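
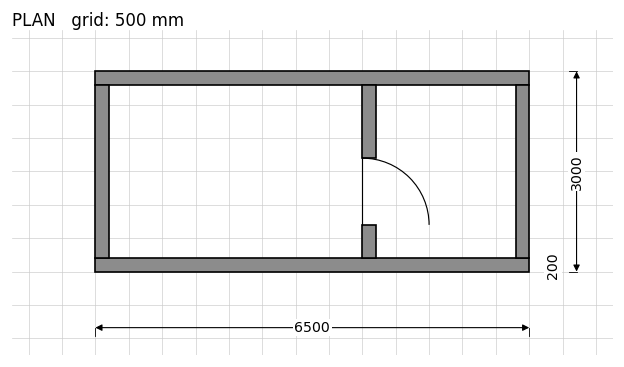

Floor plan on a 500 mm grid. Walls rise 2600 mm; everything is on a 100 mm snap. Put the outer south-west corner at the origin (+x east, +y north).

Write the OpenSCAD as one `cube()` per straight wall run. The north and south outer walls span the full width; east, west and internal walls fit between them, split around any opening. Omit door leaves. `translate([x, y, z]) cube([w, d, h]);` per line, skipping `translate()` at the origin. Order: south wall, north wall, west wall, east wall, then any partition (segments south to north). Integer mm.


cube([6500, 200, 2600]);
translate([0, 2800, 0]) cube([6500, 200, 2600]);
translate([0, 200, 0]) cube([200, 2600, 2600]);
translate([6300, 200, 0]) cube([200, 2600, 2600]);
translate([4000, 200, 0]) cube([200, 500, 2600]);
translate([4000, 1700, 0]) cube([200, 1100, 2600]);


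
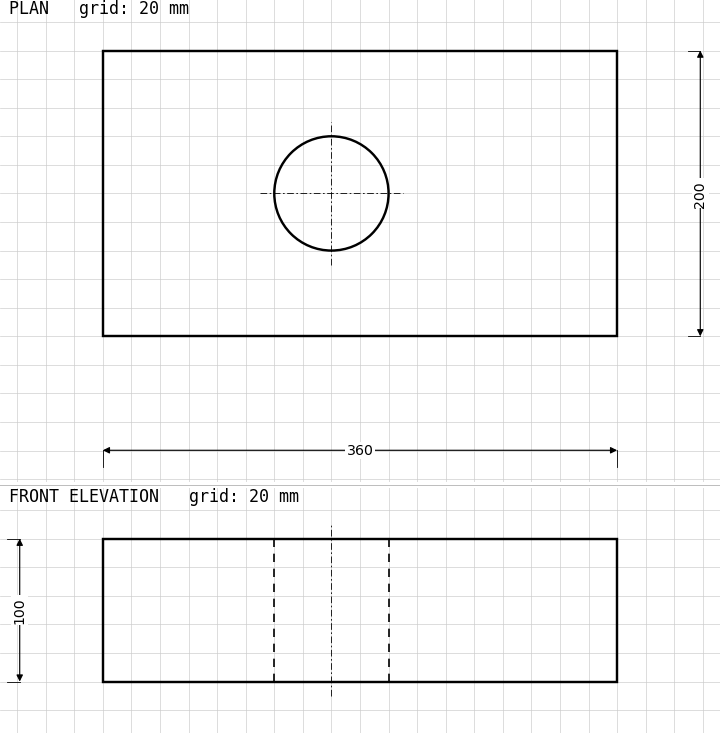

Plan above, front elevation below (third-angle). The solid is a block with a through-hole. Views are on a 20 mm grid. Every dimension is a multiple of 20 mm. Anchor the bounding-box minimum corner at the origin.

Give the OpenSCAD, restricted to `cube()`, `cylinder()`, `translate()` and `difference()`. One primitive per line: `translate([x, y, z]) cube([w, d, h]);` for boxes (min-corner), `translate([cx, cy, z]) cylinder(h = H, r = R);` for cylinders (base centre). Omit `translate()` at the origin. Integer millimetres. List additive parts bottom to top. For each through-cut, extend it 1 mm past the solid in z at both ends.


difference() {
  cube([360, 200, 100]);
  translate([160, 100, -1]) cylinder(h = 102, r = 40);
}


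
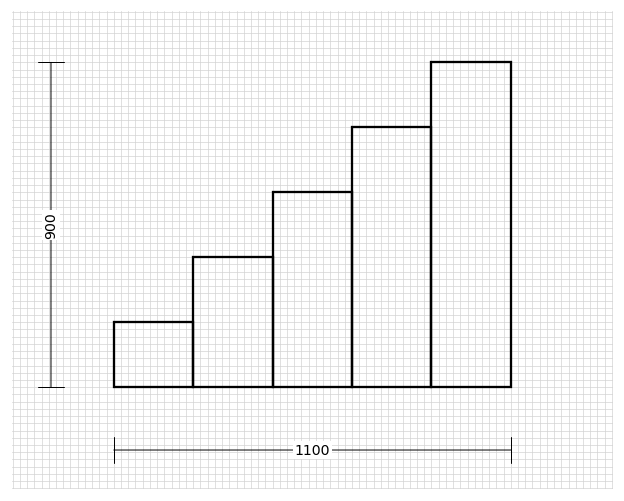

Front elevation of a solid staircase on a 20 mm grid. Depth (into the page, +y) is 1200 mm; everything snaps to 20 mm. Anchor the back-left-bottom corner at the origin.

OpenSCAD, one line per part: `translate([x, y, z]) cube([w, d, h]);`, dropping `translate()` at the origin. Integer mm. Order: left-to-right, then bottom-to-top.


cube([220, 1200, 180]);
translate([220, 0, 0]) cube([220, 1200, 360]);
translate([440, 0, 0]) cube([220, 1200, 540]);
translate([660, 0, 0]) cube([220, 1200, 720]);
translate([880, 0, 0]) cube([220, 1200, 900]);


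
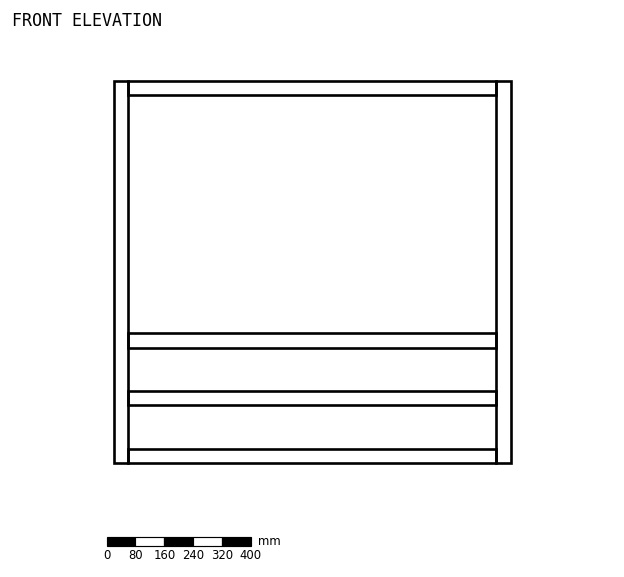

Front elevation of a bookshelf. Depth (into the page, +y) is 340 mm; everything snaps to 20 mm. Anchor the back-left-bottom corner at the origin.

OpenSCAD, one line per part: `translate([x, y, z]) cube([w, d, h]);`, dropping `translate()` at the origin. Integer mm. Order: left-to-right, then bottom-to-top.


cube([40, 340, 1060]);
translate([40, 0, 0]) cube([1020, 340, 40]);
translate([40, 0, 160]) cube([1020, 340, 40]);
translate([40, 0, 320]) cube([1020, 340, 40]);
translate([40, 0, 1020]) cube([1020, 340, 40]);
translate([1060, 0, 0]) cube([40, 340, 1060]);


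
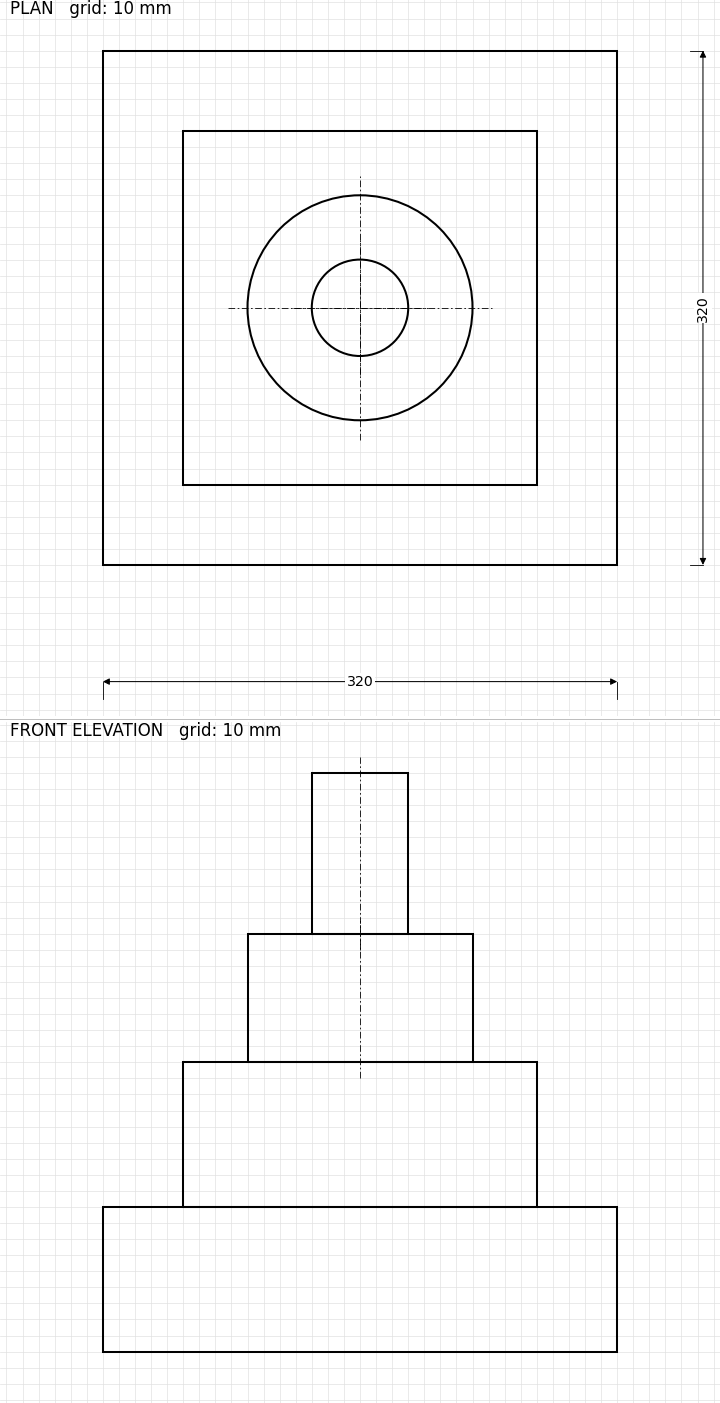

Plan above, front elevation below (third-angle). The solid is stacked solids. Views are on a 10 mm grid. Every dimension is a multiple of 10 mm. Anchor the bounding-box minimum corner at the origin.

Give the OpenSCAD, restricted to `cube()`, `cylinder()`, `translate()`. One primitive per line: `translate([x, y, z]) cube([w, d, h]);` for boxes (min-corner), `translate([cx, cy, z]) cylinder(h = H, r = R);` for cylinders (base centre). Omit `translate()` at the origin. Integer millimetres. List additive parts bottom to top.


cube([320, 320, 90]);
translate([50, 50, 90]) cube([220, 220, 90]);
translate([160, 160, 180]) cylinder(h = 80, r = 70);
translate([160, 160, 260]) cylinder(h = 100, r = 30);


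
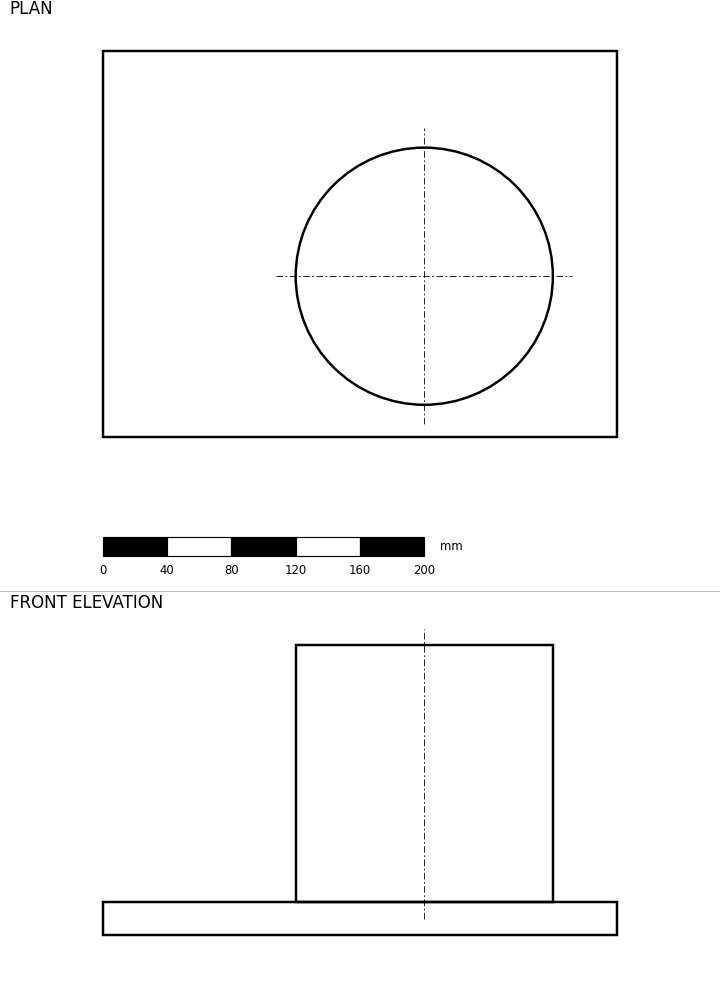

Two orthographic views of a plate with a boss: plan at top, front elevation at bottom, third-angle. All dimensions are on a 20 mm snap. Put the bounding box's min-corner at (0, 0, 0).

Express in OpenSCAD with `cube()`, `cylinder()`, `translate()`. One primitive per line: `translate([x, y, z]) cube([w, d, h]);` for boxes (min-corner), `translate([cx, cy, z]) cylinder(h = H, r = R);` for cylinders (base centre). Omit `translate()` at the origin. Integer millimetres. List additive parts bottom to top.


cube([320, 240, 20]);
translate([200, 100, 20]) cylinder(h = 160, r = 80);


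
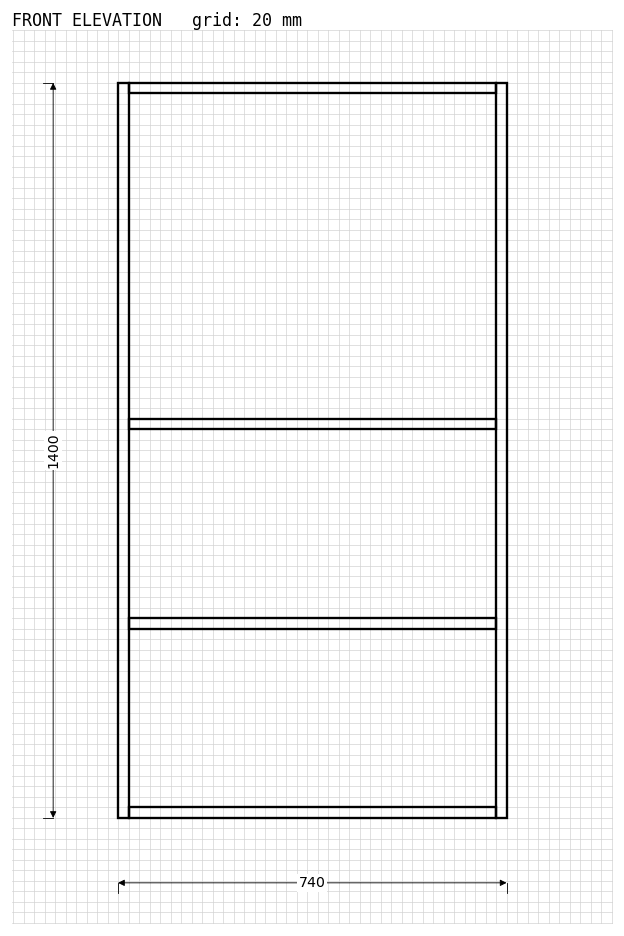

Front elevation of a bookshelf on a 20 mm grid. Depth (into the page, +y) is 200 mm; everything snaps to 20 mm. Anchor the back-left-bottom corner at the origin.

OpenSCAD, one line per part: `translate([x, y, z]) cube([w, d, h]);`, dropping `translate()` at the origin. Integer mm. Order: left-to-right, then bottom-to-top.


cube([20, 200, 1400]);
translate([20, 0, 0]) cube([700, 200, 20]);
translate([20, 0, 360]) cube([700, 200, 20]);
translate([20, 0, 740]) cube([700, 200, 20]);
translate([20, 0, 1380]) cube([700, 200, 20]);
translate([720, 0, 0]) cube([20, 200, 1400]);


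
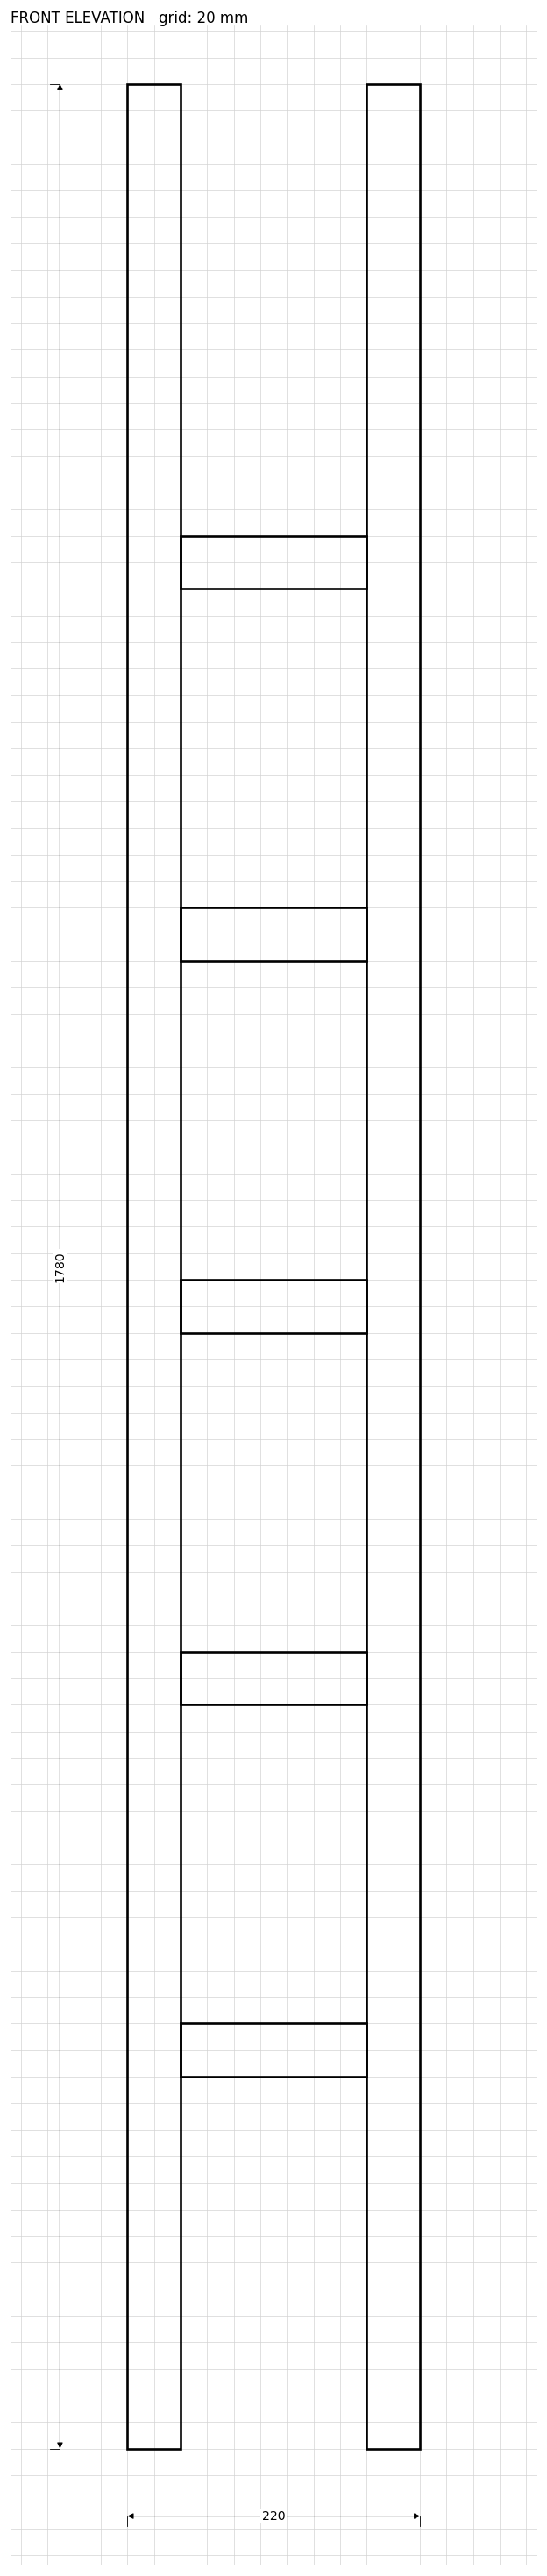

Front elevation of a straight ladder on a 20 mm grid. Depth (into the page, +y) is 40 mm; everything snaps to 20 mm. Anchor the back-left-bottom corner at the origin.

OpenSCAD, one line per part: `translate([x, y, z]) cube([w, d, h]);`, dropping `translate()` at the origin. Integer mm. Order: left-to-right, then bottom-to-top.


cube([40, 40, 1780]);
translate([40, 0, 280]) cube([140, 40, 40]);
translate([40, 0, 560]) cube([140, 40, 40]);
translate([40, 0, 840]) cube([140, 40, 40]);
translate([40, 0, 1120]) cube([140, 40, 40]);
translate([40, 0, 1400]) cube([140, 40, 40]);
translate([180, 0, 0]) cube([40, 40, 1780]);


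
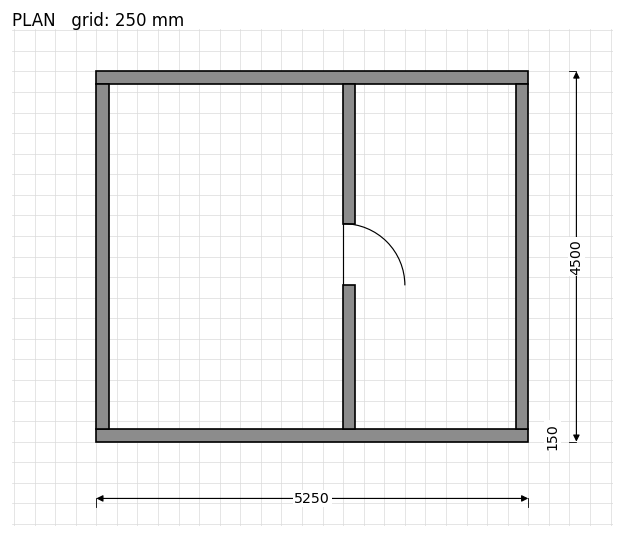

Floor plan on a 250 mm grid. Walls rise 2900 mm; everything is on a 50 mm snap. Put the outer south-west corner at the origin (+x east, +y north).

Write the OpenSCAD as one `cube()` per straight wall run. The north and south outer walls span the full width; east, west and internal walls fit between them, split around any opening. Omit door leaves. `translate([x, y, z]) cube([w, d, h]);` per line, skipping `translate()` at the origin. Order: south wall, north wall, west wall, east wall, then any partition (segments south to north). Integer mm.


cube([5250, 150, 2900]);
translate([0, 4350, 0]) cube([5250, 150, 2900]);
translate([0, 150, 0]) cube([150, 4200, 2900]);
translate([5100, 150, 0]) cube([150, 4200, 2900]);
translate([3000, 150, 0]) cube([150, 1750, 2900]);
translate([3000, 2650, 0]) cube([150, 1700, 2900]);


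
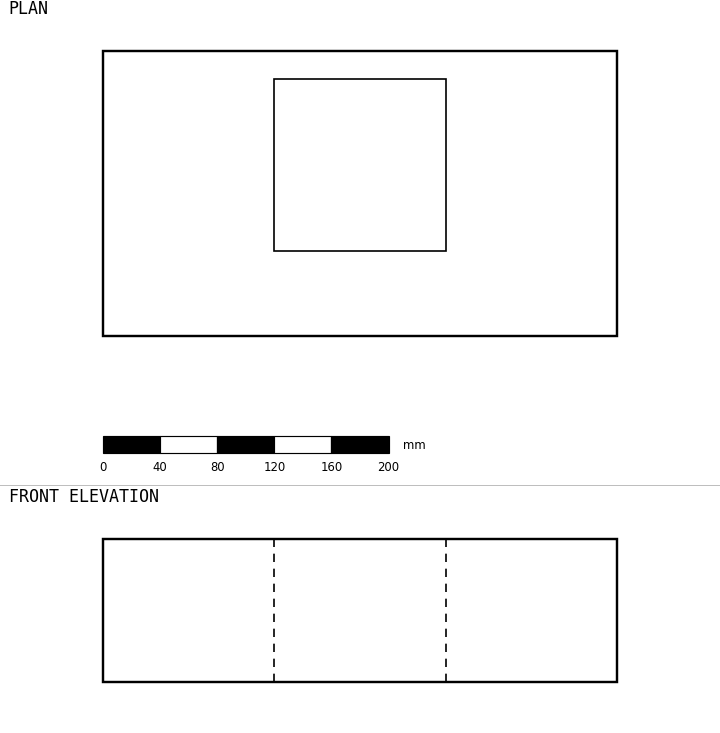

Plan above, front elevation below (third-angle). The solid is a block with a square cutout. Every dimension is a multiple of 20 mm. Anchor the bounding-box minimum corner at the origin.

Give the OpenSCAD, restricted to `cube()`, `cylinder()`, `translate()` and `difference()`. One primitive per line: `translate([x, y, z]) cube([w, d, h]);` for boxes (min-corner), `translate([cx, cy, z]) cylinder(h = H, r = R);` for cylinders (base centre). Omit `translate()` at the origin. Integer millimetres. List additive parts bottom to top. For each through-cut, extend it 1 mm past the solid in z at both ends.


difference() {
  cube([360, 200, 100]);
  translate([120, 60, -1]) cube([120, 120, 102]);
}


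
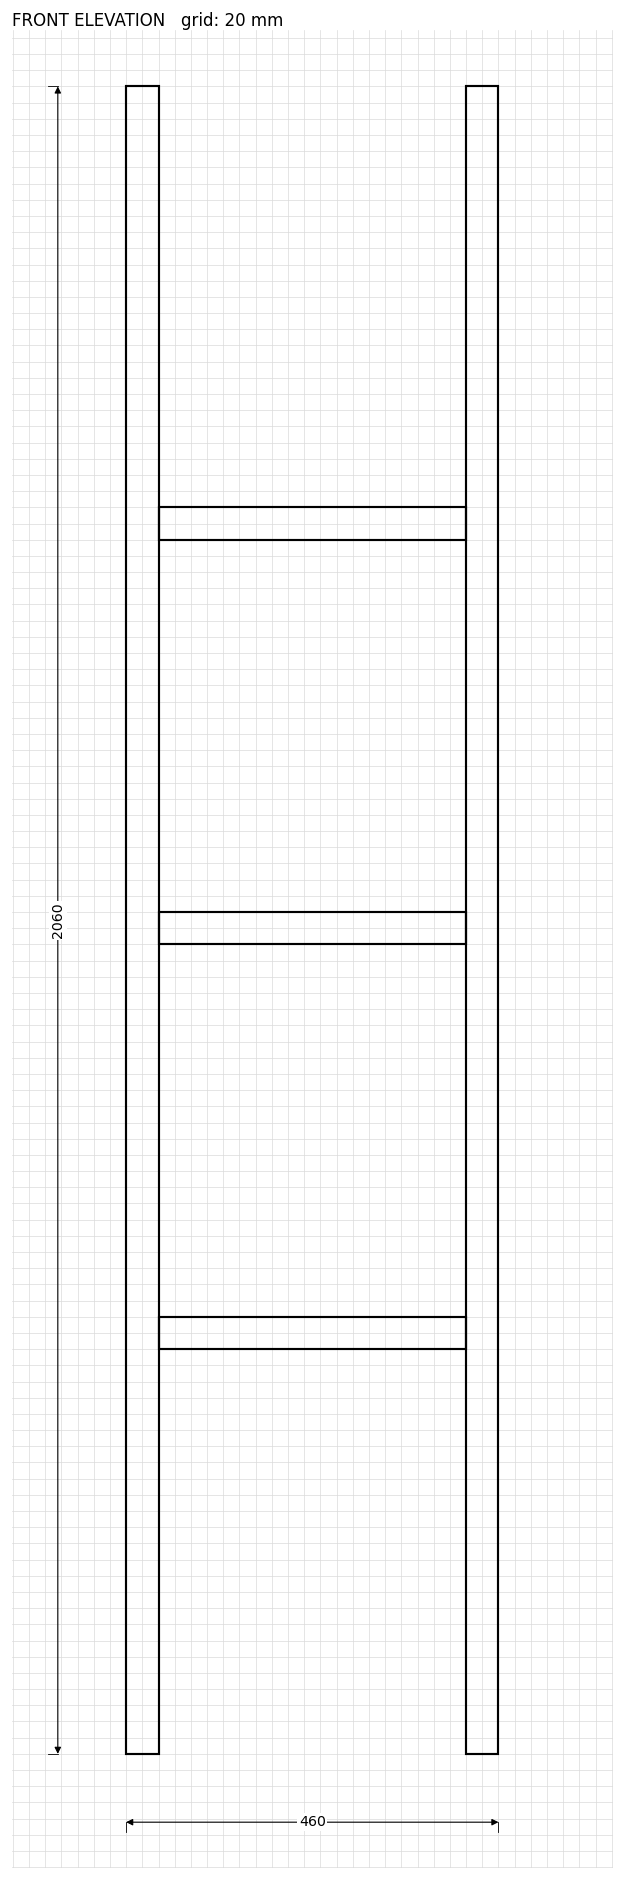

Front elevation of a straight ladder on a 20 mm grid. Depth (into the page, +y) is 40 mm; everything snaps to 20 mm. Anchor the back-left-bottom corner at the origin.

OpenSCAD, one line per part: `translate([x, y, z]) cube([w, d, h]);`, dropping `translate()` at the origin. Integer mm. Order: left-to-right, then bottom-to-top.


cube([40, 40, 2060]);
translate([40, 0, 500]) cube([380, 40, 40]);
translate([40, 0, 1000]) cube([380, 40, 40]);
translate([40, 0, 1500]) cube([380, 40, 40]);
translate([420, 0, 0]) cube([40, 40, 2060]);


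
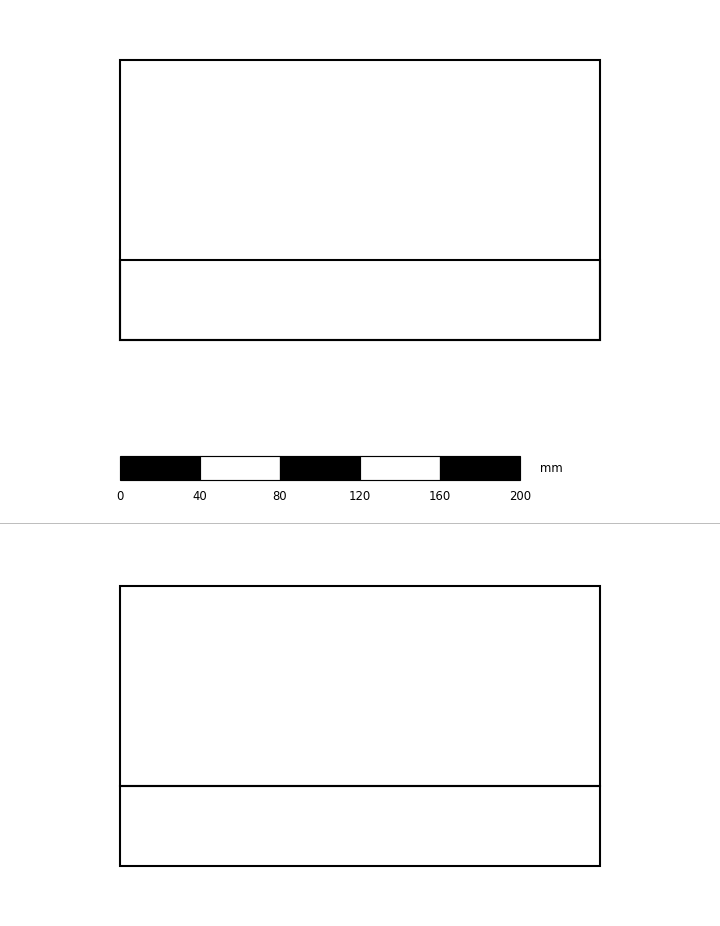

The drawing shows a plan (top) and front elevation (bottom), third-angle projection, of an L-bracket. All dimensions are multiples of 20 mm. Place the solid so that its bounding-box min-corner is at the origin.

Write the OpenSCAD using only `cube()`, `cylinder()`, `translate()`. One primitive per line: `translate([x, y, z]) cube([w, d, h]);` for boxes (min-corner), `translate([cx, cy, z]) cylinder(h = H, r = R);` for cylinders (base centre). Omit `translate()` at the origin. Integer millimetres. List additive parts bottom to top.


cube([240, 140, 40]);
translate([0, 0, 40]) cube([240, 40, 100]);


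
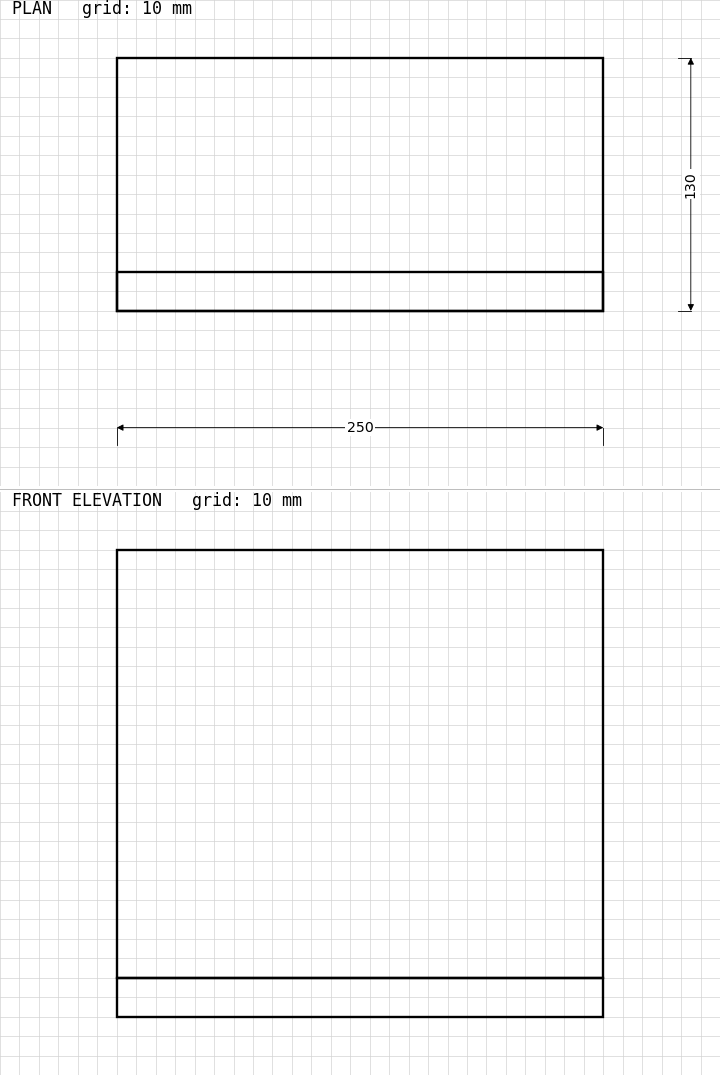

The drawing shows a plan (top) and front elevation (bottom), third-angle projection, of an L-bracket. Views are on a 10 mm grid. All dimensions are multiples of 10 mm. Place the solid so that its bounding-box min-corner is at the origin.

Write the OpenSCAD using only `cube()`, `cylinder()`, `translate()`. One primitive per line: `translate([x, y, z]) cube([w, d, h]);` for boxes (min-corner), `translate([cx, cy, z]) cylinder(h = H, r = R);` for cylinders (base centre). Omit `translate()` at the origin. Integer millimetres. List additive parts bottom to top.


cube([250, 130, 20]);
translate([0, 0, 20]) cube([250, 20, 220]);


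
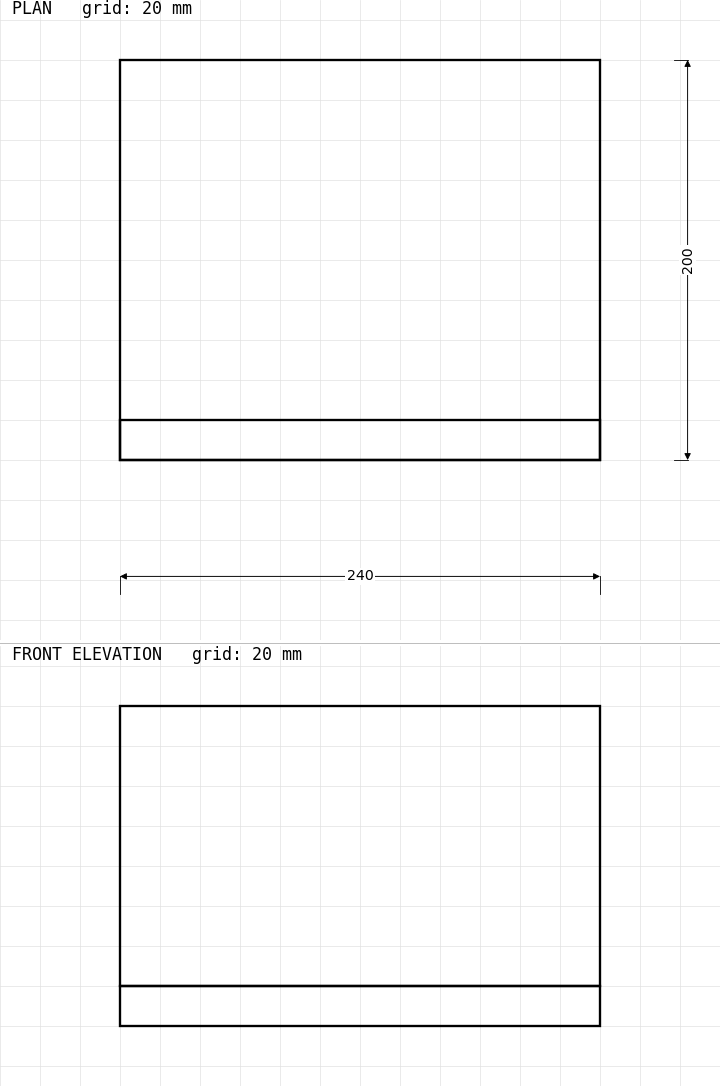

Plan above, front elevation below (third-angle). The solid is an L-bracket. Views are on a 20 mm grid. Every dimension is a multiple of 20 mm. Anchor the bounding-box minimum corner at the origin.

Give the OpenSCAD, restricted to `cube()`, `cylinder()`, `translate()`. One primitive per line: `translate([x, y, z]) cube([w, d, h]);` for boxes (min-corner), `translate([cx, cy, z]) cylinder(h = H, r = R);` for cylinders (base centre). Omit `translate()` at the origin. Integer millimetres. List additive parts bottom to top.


cube([240, 200, 20]);
translate([0, 0, 20]) cube([240, 20, 140]);


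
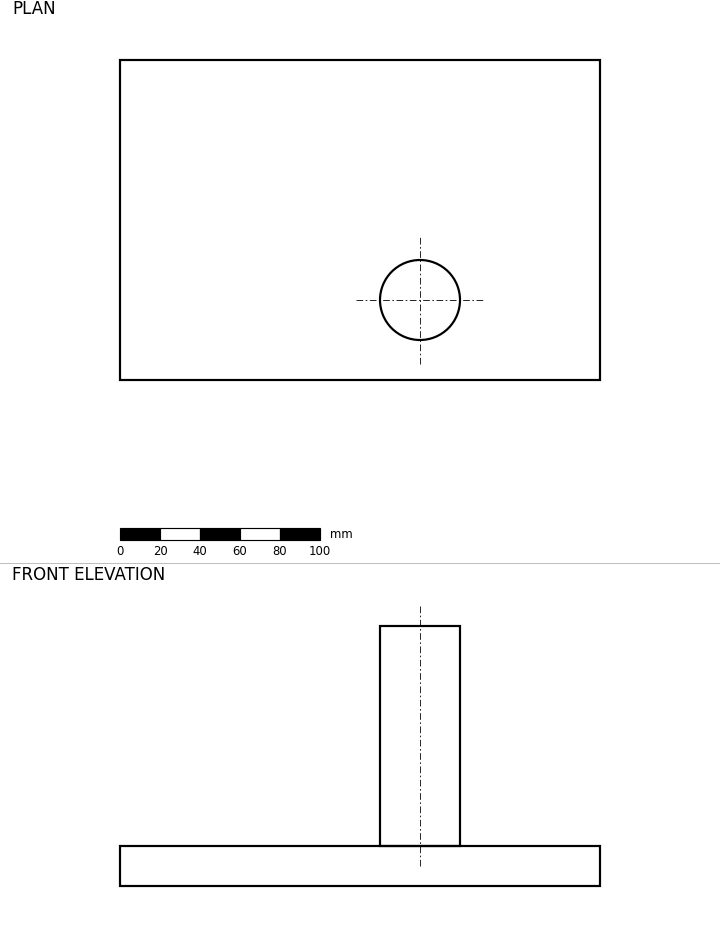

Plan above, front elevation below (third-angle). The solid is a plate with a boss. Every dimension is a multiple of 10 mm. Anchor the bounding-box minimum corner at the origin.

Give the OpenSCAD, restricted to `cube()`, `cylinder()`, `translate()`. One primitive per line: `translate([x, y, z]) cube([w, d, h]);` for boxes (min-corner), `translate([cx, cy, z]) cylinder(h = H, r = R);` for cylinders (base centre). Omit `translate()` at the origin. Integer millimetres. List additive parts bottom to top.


cube([240, 160, 20]);
translate([150, 40, 20]) cylinder(h = 110, r = 20);


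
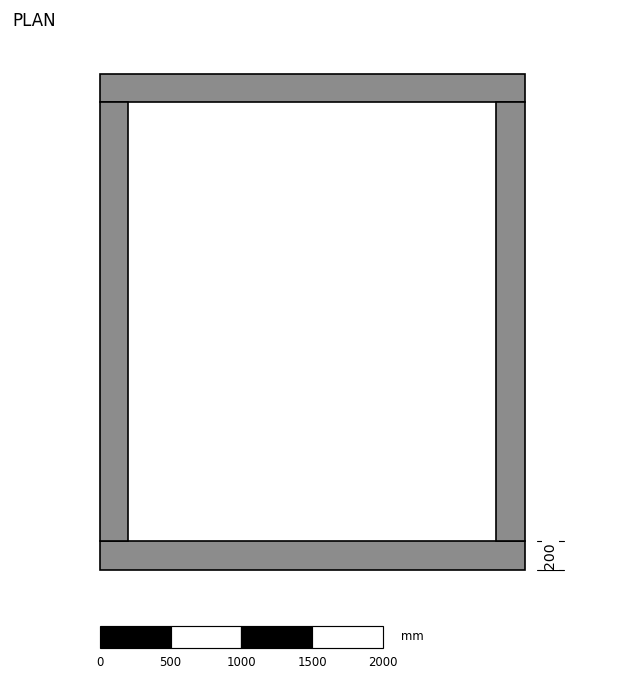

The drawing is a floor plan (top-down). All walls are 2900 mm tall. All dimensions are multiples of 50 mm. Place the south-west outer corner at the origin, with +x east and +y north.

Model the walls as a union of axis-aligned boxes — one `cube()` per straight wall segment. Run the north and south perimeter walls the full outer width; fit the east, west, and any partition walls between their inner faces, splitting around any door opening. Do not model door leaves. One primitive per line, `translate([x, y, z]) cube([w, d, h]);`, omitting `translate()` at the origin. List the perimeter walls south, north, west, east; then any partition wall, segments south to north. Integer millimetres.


cube([3000, 200, 2900]);
translate([0, 3300, 0]) cube([3000, 200, 2900]);
translate([0, 200, 0]) cube([200, 3100, 2900]);
translate([2800, 200, 0]) cube([200, 3100, 2900]);


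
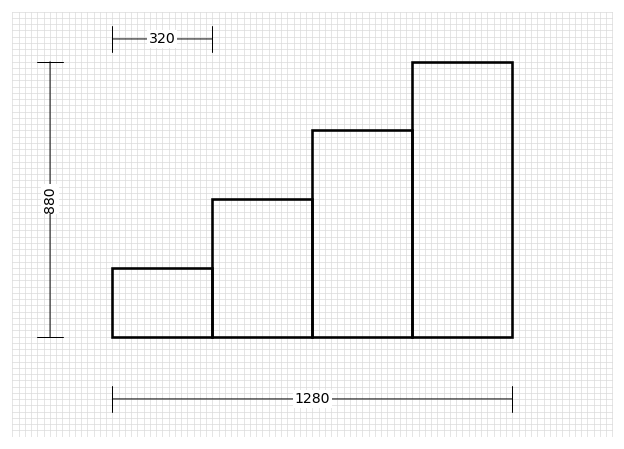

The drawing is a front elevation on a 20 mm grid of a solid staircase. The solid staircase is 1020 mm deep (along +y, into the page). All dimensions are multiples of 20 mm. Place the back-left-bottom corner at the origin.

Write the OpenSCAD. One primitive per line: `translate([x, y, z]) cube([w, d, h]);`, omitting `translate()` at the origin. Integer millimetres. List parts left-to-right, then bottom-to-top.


cube([320, 1020, 220]);
translate([320, 0, 0]) cube([320, 1020, 440]);
translate([640, 0, 0]) cube([320, 1020, 660]);
translate([960, 0, 0]) cube([320, 1020, 880]);


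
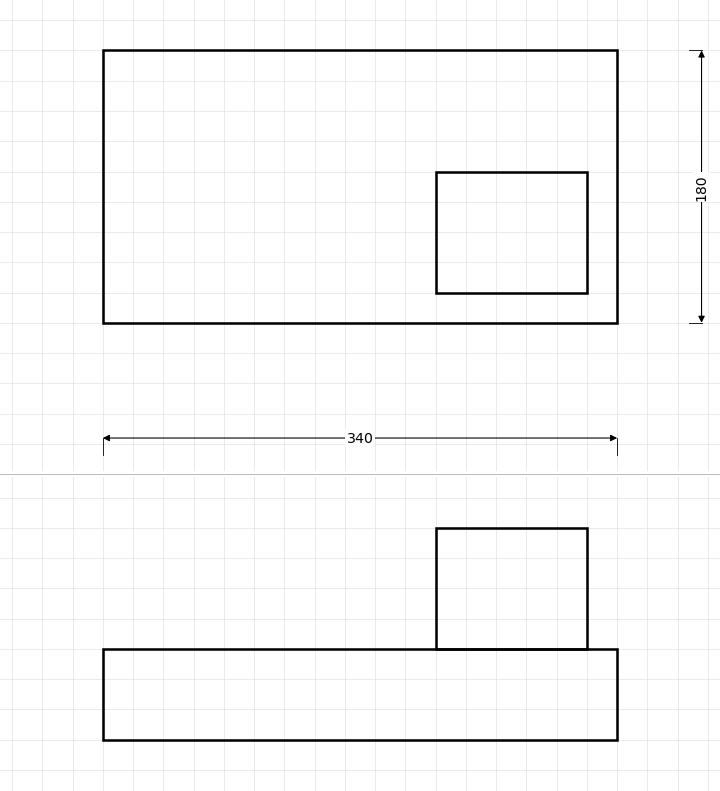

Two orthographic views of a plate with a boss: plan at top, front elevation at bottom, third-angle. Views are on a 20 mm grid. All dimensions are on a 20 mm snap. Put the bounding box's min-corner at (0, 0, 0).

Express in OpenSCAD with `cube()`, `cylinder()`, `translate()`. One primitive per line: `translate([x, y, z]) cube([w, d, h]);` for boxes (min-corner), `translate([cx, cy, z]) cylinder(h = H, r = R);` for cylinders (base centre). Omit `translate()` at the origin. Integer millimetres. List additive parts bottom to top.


cube([340, 180, 60]);
translate([220, 20, 60]) cube([100, 80, 80]);


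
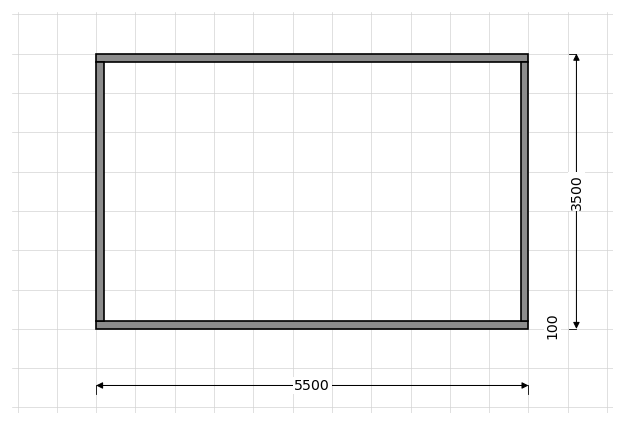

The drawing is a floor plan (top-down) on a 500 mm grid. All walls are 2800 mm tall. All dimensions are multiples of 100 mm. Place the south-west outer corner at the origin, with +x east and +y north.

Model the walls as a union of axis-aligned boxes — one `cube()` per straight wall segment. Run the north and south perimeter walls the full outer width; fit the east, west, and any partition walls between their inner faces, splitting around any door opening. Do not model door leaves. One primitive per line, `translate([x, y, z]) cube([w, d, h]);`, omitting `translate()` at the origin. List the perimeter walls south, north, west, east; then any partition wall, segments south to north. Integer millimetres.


cube([5500, 100, 2800]);
translate([0, 3400, 0]) cube([5500, 100, 2800]);
translate([0, 100, 0]) cube([100, 3300, 2800]);
translate([5400, 100, 0]) cube([100, 3300, 2800]);


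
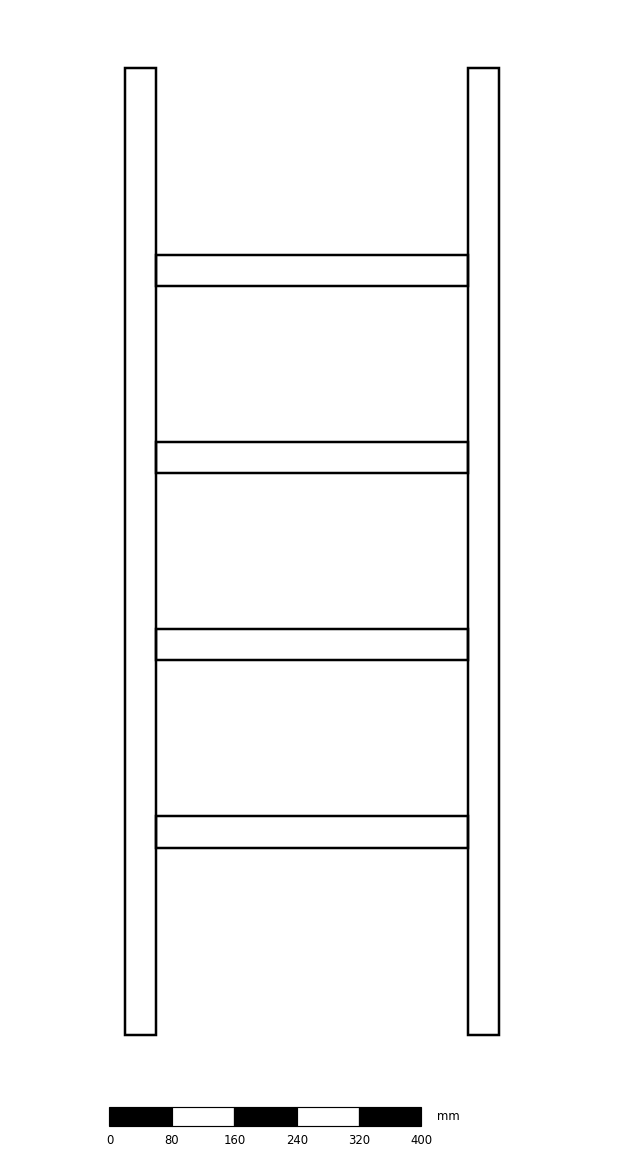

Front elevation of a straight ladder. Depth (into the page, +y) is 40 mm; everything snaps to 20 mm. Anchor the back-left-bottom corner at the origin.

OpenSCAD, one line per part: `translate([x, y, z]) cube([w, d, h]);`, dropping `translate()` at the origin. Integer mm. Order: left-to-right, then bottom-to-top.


cube([40, 40, 1240]);
translate([40, 0, 240]) cube([400, 40, 40]);
translate([40, 0, 480]) cube([400, 40, 40]);
translate([40, 0, 720]) cube([400, 40, 40]);
translate([40, 0, 960]) cube([400, 40, 40]);
translate([440, 0, 0]) cube([40, 40, 1240]);


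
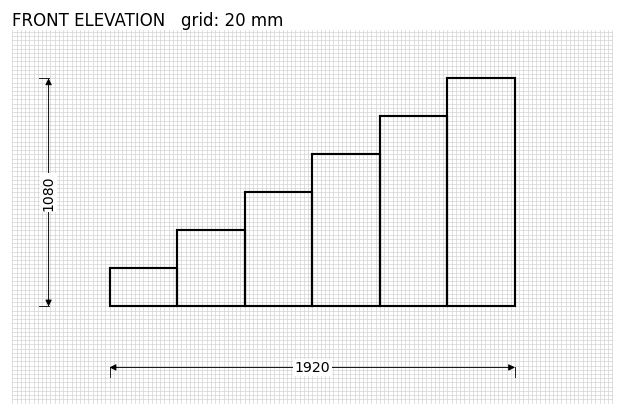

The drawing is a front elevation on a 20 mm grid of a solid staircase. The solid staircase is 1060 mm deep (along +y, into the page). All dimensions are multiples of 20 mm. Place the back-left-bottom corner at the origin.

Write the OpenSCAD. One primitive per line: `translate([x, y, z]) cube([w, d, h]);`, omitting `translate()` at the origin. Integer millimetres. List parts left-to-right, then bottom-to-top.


cube([320, 1060, 180]);
translate([320, 0, 0]) cube([320, 1060, 360]);
translate([640, 0, 0]) cube([320, 1060, 540]);
translate([960, 0, 0]) cube([320, 1060, 720]);
translate([1280, 0, 0]) cube([320, 1060, 900]);
translate([1600, 0, 0]) cube([320, 1060, 1080]);


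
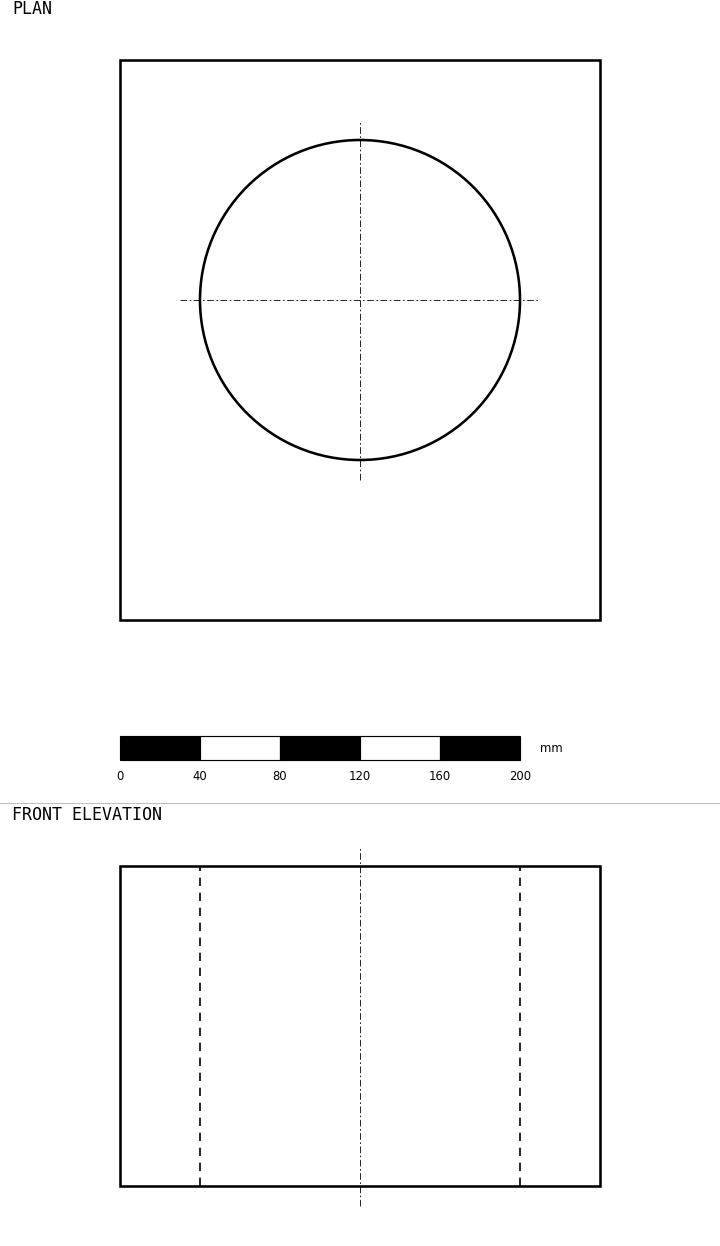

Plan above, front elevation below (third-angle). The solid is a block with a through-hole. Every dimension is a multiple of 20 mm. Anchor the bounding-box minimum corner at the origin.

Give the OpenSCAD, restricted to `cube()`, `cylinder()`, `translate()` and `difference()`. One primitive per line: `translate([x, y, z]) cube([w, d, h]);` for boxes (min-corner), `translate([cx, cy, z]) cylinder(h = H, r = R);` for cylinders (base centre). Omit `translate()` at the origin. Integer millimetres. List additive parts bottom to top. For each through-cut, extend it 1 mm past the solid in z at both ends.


difference() {
  cube([240, 280, 160]);
  translate([120, 160, -1]) cylinder(h = 162, r = 80);
}


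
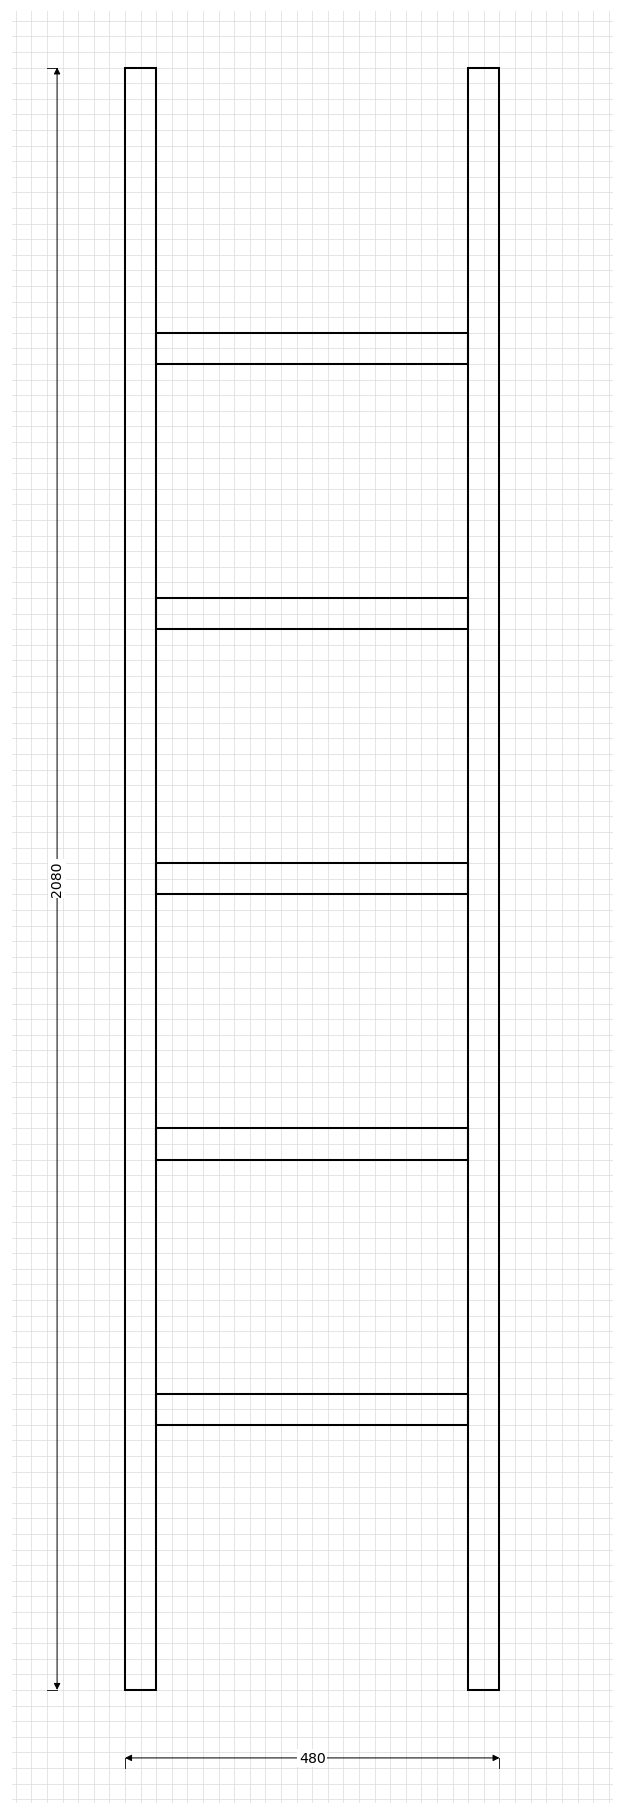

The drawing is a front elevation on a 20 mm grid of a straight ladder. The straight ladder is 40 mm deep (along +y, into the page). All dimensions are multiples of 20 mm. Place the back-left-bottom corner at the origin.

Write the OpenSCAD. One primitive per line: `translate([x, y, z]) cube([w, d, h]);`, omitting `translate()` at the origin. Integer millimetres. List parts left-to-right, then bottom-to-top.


cube([40, 40, 2080]);
translate([40, 0, 340]) cube([400, 40, 40]);
translate([40, 0, 680]) cube([400, 40, 40]);
translate([40, 0, 1020]) cube([400, 40, 40]);
translate([40, 0, 1360]) cube([400, 40, 40]);
translate([40, 0, 1700]) cube([400, 40, 40]);
translate([440, 0, 0]) cube([40, 40, 2080]);


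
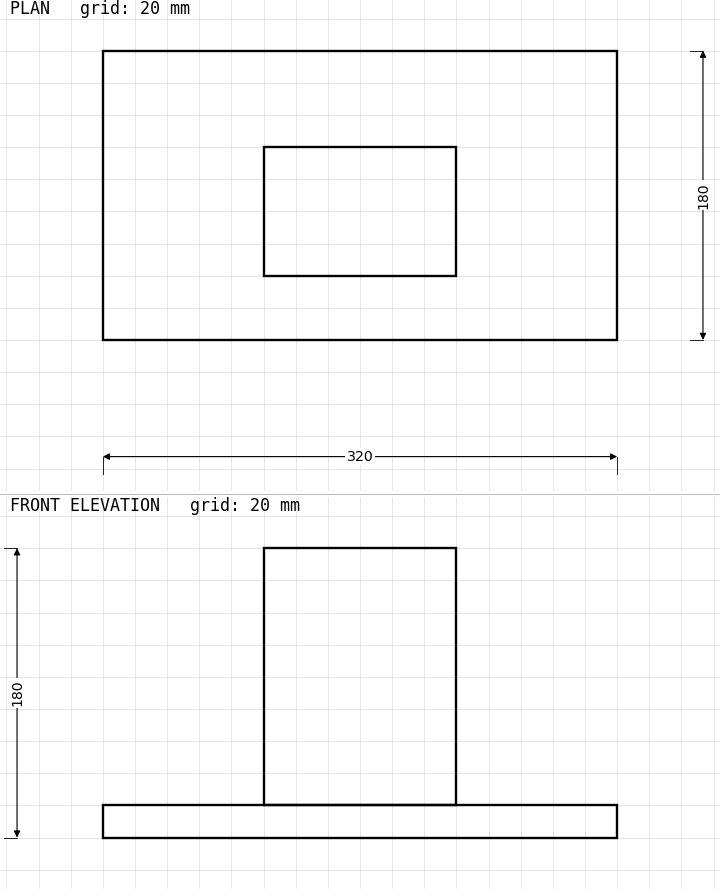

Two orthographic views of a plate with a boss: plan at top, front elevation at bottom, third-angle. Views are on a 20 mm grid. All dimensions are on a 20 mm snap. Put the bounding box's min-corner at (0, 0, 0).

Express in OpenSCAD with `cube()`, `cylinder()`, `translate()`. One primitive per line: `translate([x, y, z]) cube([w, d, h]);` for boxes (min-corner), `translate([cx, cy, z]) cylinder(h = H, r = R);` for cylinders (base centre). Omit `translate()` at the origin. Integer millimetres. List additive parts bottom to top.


cube([320, 180, 20]);
translate([100, 40, 20]) cube([120, 80, 160]);


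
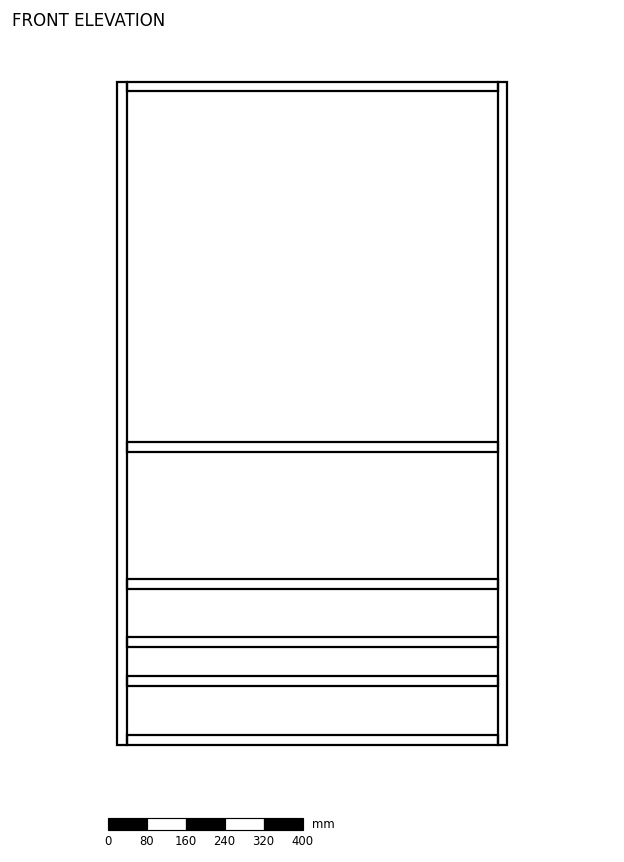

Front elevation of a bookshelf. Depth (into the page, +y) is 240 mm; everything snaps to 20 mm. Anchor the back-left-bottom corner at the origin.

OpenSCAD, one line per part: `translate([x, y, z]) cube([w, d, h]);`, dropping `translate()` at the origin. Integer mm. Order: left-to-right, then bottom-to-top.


cube([20, 240, 1360]);
translate([20, 0, 0]) cube([760, 240, 20]);
translate([20, 0, 120]) cube([760, 240, 20]);
translate([20, 0, 200]) cube([760, 240, 20]);
translate([20, 0, 320]) cube([760, 240, 20]);
translate([20, 0, 600]) cube([760, 240, 20]);
translate([20, 0, 1340]) cube([760, 240, 20]);
translate([780, 0, 0]) cube([20, 240, 1360]);


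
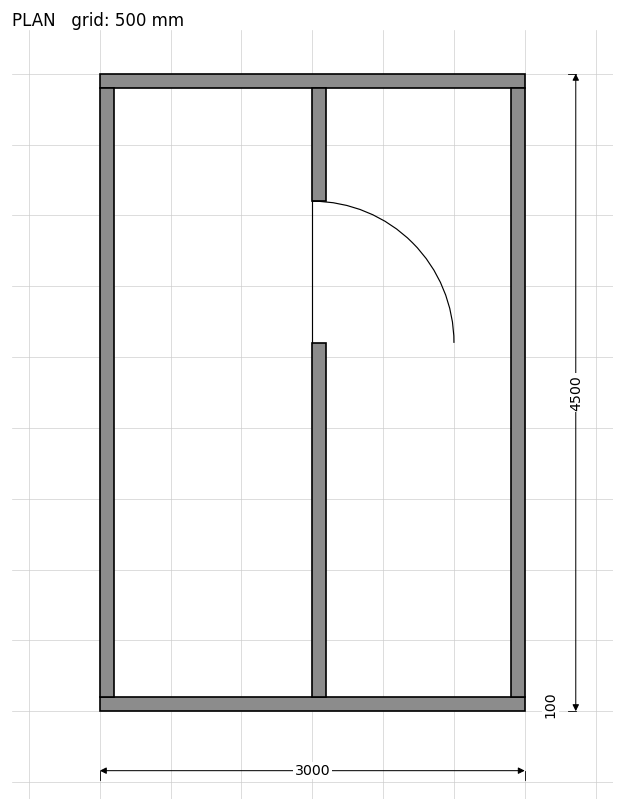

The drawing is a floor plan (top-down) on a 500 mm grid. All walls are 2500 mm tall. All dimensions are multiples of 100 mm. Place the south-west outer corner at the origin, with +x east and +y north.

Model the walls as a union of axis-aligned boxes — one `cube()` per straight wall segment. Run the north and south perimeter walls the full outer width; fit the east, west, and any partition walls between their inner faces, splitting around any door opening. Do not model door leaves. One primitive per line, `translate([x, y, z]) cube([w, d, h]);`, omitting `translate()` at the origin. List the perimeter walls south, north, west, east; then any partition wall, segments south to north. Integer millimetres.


cube([3000, 100, 2500]);
translate([0, 4400, 0]) cube([3000, 100, 2500]);
translate([0, 100, 0]) cube([100, 4300, 2500]);
translate([2900, 100, 0]) cube([100, 4300, 2500]);
translate([1500, 100, 0]) cube([100, 2500, 2500]);
translate([1500, 3600, 0]) cube([100, 800, 2500]);


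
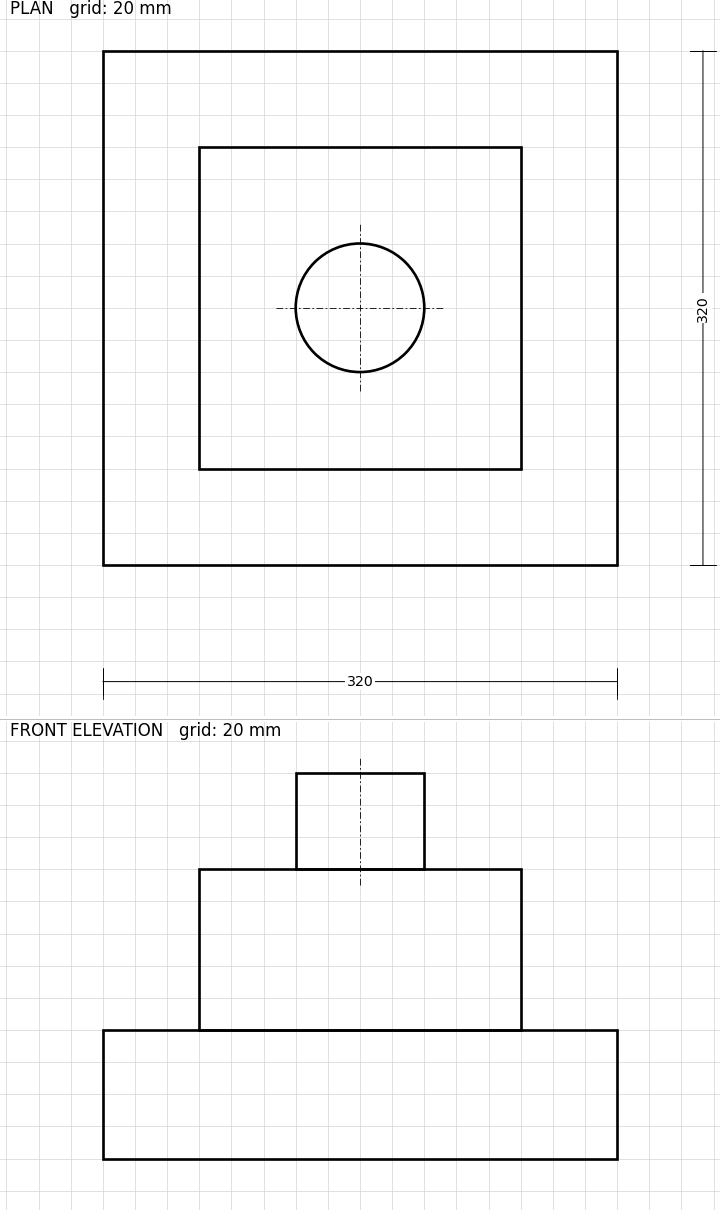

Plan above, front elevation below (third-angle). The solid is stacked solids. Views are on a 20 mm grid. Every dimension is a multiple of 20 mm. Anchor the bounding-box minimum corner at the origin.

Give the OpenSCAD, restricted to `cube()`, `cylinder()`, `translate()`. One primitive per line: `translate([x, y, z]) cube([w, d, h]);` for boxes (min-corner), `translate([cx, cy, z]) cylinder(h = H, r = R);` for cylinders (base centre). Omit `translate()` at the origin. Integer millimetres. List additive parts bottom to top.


cube([320, 320, 80]);
translate([60, 60, 80]) cube([200, 200, 100]);
translate([160, 160, 180]) cylinder(h = 60, r = 40);


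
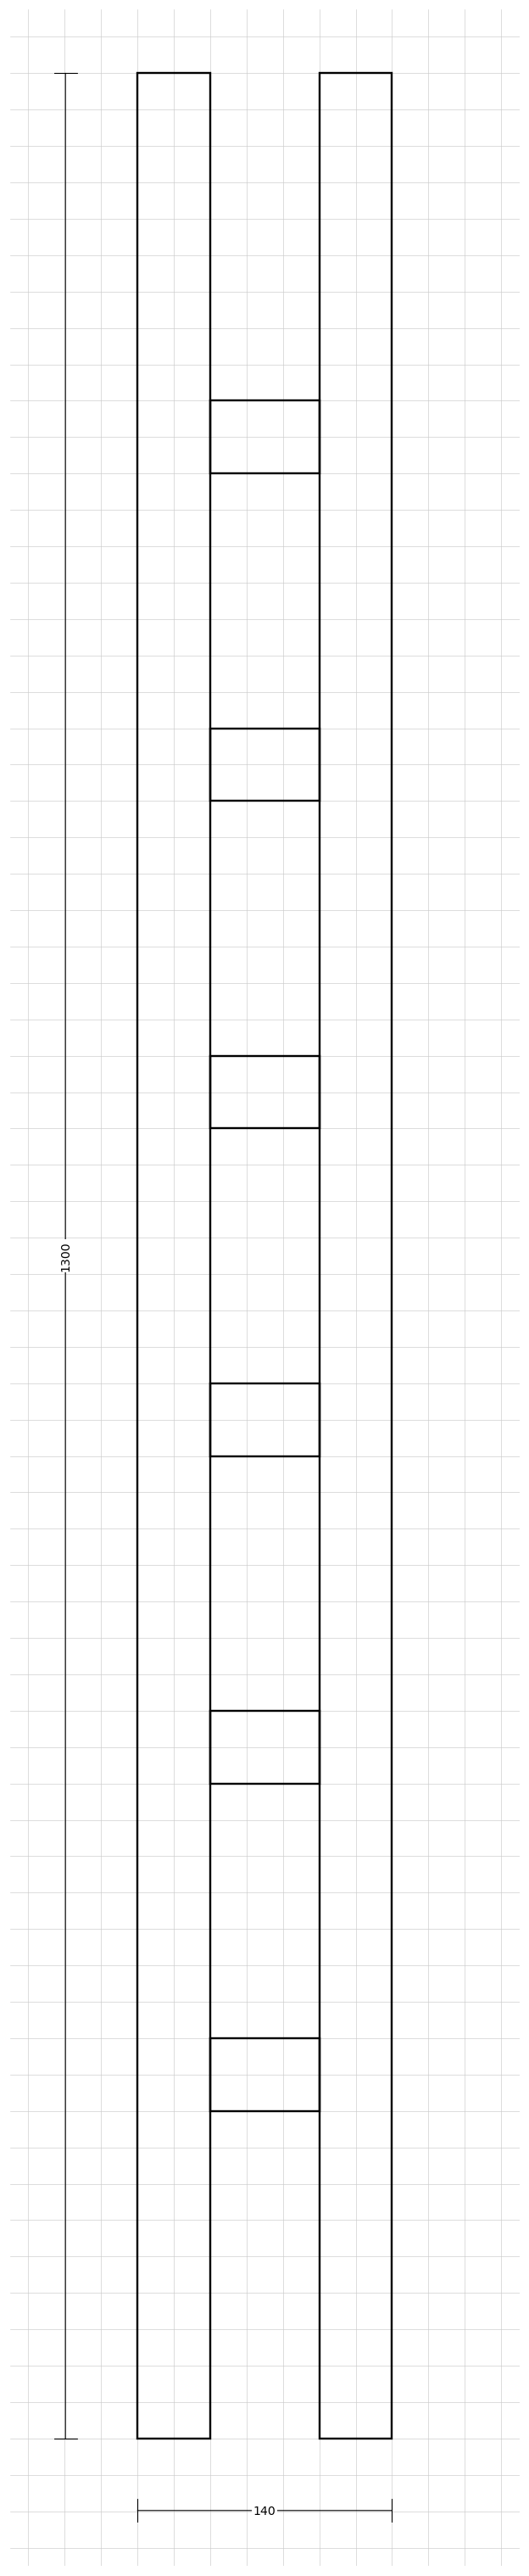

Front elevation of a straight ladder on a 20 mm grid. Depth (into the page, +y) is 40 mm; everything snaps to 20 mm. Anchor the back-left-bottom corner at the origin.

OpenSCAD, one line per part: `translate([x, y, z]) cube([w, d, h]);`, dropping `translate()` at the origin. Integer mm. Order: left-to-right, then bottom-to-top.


cube([40, 40, 1300]);
translate([40, 0, 180]) cube([60, 40, 40]);
translate([40, 0, 360]) cube([60, 40, 40]);
translate([40, 0, 540]) cube([60, 40, 40]);
translate([40, 0, 720]) cube([60, 40, 40]);
translate([40, 0, 900]) cube([60, 40, 40]);
translate([40, 0, 1080]) cube([60, 40, 40]);
translate([100, 0, 0]) cube([40, 40, 1300]);


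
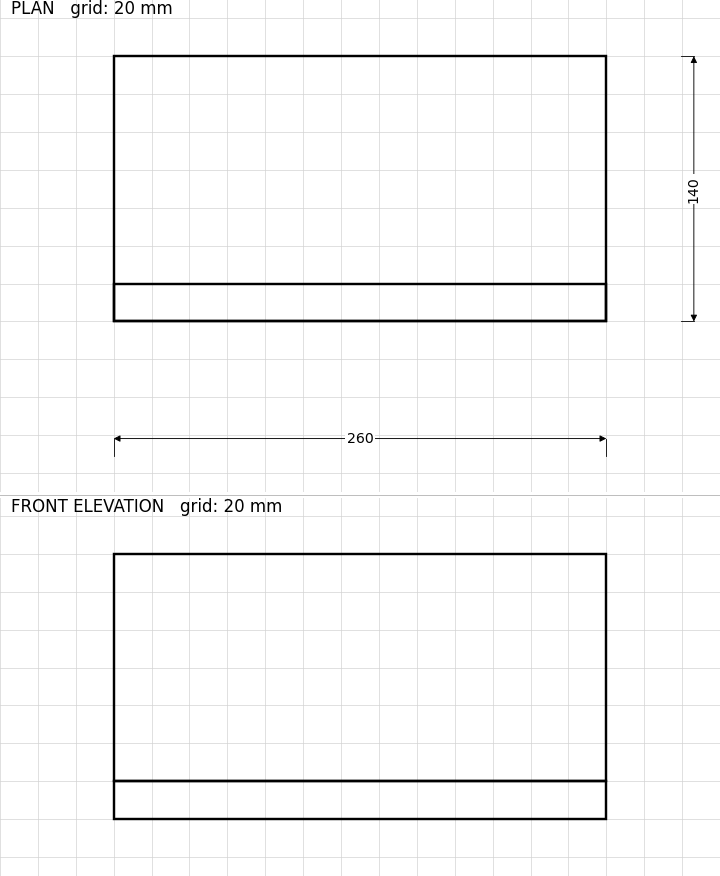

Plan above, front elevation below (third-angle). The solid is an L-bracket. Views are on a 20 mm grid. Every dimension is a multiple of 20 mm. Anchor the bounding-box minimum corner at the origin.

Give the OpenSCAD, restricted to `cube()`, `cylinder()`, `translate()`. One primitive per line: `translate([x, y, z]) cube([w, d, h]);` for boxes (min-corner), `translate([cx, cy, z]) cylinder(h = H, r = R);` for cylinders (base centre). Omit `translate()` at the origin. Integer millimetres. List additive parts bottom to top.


cube([260, 140, 20]);
translate([0, 0, 20]) cube([260, 20, 120]);


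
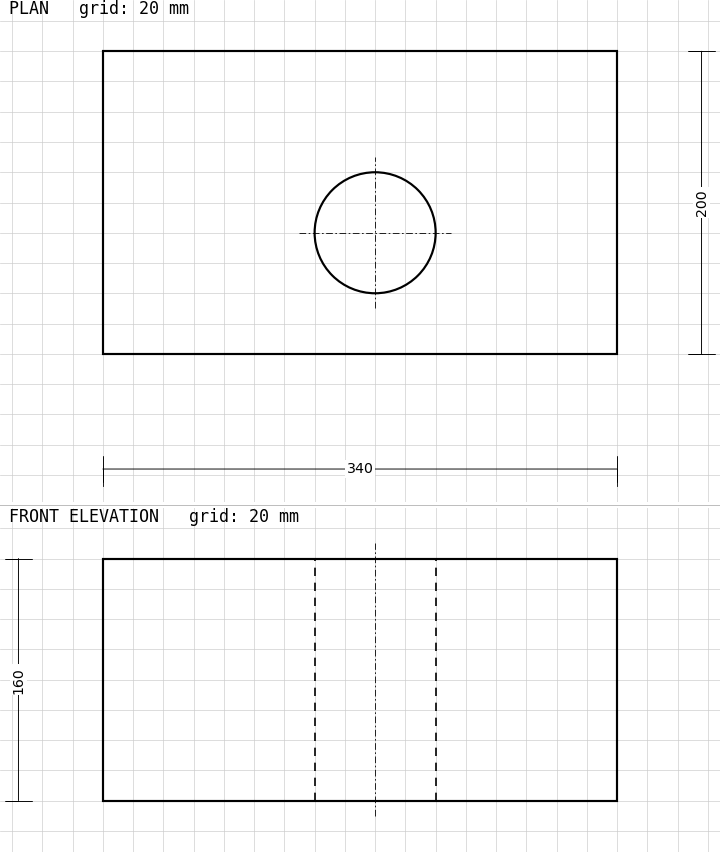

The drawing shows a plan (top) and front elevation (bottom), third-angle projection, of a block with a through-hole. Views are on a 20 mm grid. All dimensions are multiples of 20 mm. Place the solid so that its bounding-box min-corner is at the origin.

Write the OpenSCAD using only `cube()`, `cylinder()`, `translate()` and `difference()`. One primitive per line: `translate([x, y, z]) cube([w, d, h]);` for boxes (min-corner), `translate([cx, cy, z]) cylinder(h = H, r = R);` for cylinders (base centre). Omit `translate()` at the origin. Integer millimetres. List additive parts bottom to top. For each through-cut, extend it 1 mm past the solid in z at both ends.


difference() {
  cube([340, 200, 160]);
  translate([180, 80, -1]) cylinder(h = 162, r = 40);
}


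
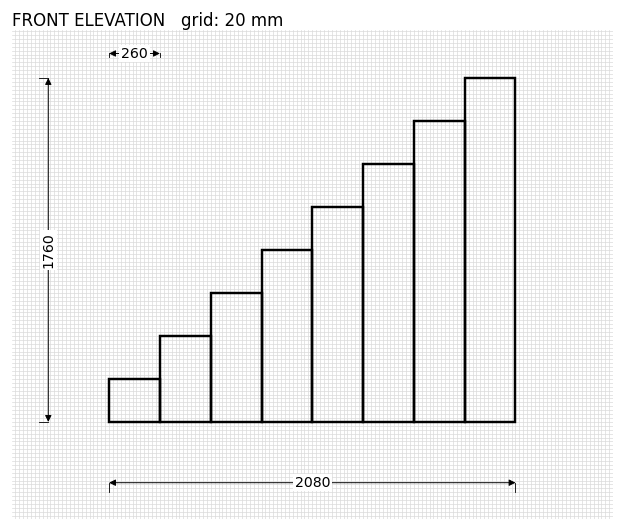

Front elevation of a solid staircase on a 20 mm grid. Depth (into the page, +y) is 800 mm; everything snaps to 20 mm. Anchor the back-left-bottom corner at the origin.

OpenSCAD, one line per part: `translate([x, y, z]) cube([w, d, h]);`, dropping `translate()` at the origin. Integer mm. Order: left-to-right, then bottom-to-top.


cube([260, 800, 220]);
translate([260, 0, 0]) cube([260, 800, 440]);
translate([520, 0, 0]) cube([260, 800, 660]);
translate([780, 0, 0]) cube([260, 800, 880]);
translate([1040, 0, 0]) cube([260, 800, 1100]);
translate([1300, 0, 0]) cube([260, 800, 1320]);
translate([1560, 0, 0]) cube([260, 800, 1540]);
translate([1820, 0, 0]) cube([260, 800, 1760]);


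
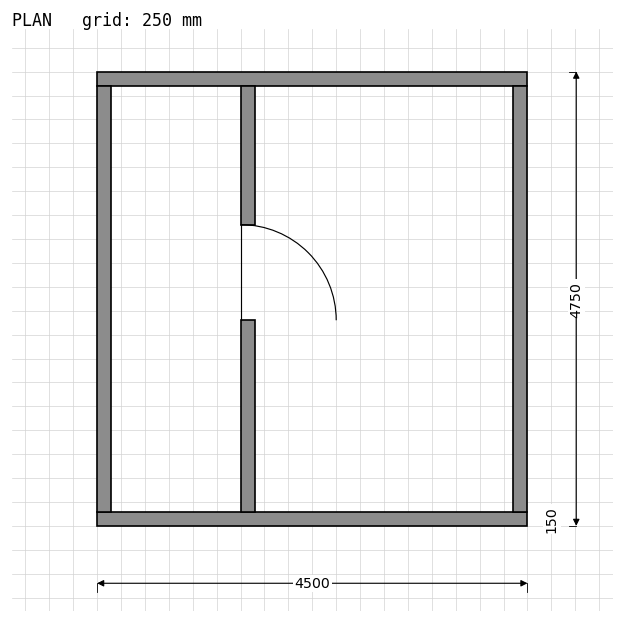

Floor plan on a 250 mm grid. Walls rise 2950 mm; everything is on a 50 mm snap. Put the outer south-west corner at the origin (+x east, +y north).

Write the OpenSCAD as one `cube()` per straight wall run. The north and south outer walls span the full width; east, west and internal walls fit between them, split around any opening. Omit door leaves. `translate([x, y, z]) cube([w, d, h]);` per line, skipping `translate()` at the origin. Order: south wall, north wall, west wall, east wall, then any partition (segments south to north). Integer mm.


cube([4500, 150, 2950]);
translate([0, 4600, 0]) cube([4500, 150, 2950]);
translate([0, 150, 0]) cube([150, 4450, 2950]);
translate([4350, 150, 0]) cube([150, 4450, 2950]);
translate([1500, 150, 0]) cube([150, 2000, 2950]);
translate([1500, 3150, 0]) cube([150, 1450, 2950]);


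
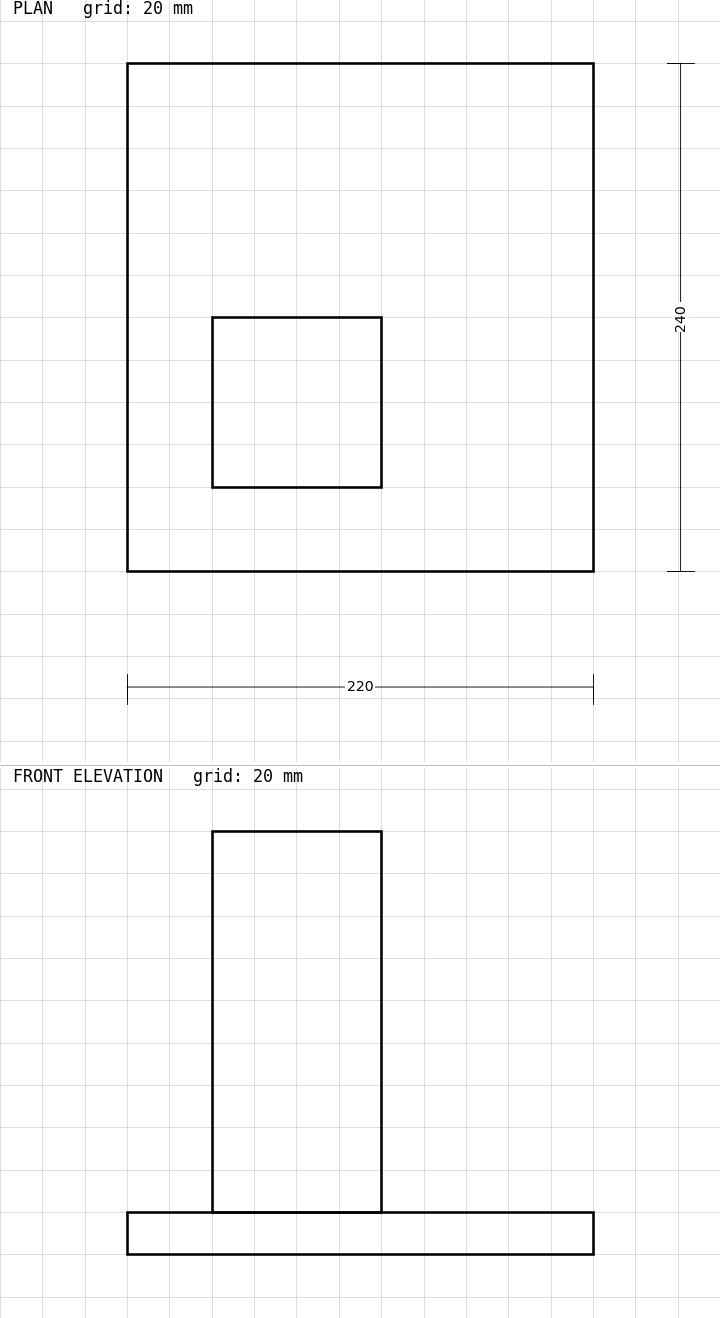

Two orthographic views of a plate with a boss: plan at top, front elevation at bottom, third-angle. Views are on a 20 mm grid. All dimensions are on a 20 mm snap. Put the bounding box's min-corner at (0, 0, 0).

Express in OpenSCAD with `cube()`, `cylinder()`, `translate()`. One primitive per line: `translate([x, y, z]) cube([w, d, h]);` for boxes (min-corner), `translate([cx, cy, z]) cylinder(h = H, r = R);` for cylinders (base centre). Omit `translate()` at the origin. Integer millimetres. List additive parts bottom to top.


cube([220, 240, 20]);
translate([40, 40, 20]) cube([80, 80, 180]);


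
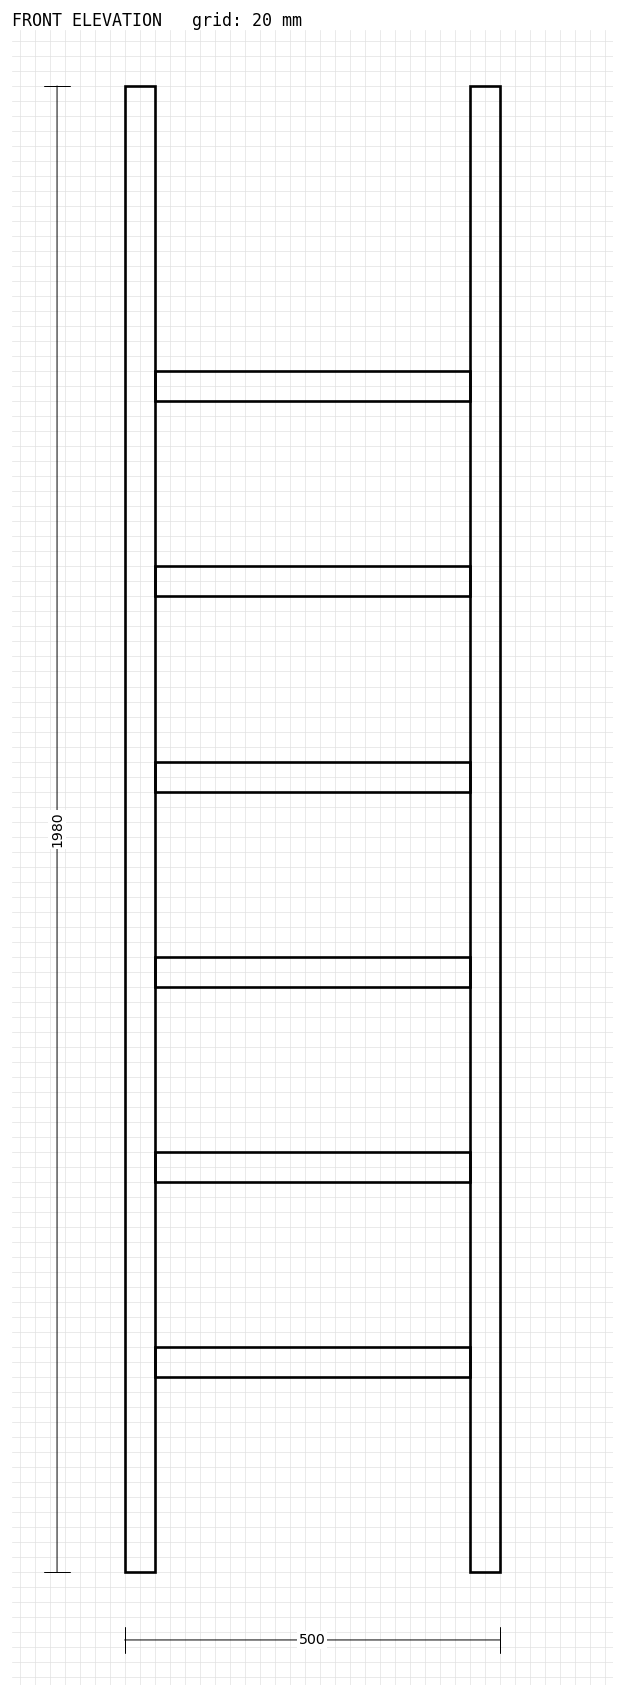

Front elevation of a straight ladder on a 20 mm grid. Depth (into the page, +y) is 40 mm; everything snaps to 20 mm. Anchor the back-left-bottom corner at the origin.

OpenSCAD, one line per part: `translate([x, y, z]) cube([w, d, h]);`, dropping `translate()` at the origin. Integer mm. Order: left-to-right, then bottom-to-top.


cube([40, 40, 1980]);
translate([40, 0, 260]) cube([420, 40, 40]);
translate([40, 0, 520]) cube([420, 40, 40]);
translate([40, 0, 780]) cube([420, 40, 40]);
translate([40, 0, 1040]) cube([420, 40, 40]);
translate([40, 0, 1300]) cube([420, 40, 40]);
translate([40, 0, 1560]) cube([420, 40, 40]);
translate([460, 0, 0]) cube([40, 40, 1980]);
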